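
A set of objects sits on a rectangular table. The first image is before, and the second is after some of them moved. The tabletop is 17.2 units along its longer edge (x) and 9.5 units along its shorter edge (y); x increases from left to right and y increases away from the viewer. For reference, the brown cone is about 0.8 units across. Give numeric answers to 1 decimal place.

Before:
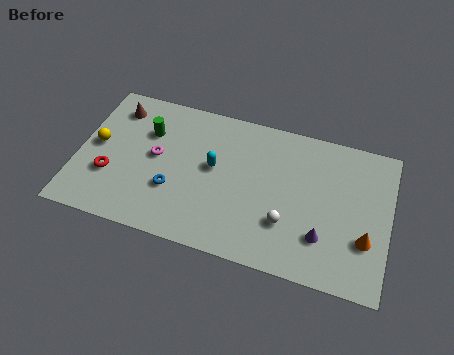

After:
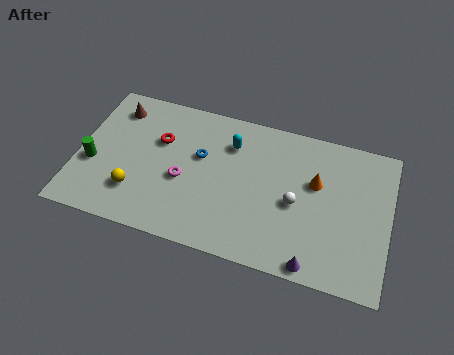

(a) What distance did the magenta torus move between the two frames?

1.9

From (4.3, 5.1) to (5.9, 4.0), the magenta torus covered √(1.6² + 1.1²) ≈ 1.9 units.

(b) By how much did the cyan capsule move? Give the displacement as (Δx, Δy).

(0.8, 1.8)

The cyan capsule was at about (7.5, 5.3) and moved to about (8.3, 7.1).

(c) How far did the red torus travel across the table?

3.9

The red torus moved from about (1.9, 3.2) to (4.4, 6.2), a distance of √(2.5² + 3.0²) ≈ 3.9.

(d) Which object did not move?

the brown cone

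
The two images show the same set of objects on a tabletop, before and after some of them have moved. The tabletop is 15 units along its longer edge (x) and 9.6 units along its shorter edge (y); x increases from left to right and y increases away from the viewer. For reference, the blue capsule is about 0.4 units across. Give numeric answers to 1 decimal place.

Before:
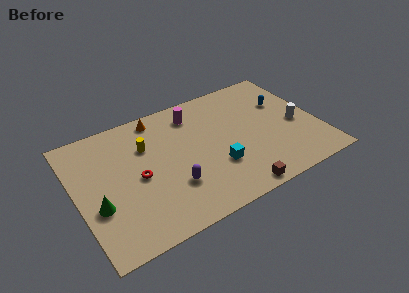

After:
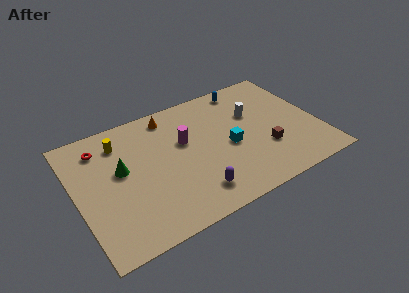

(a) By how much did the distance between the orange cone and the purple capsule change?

+0.9

The distance was about 5.6 in the first image and 6.5 in the second, so they moved 0.9 units further apart.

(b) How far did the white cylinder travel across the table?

3.2

The white cylinder moved from about (13.7, 4.2) to (11.2, 6.2), a distance of √(2.5² + 2.0²) ≈ 3.2.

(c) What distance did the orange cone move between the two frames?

0.7

The orange cone moved from about (5.5, 8.5) to (6.2, 8.3), a distance of √(0.7² + 0.2²) ≈ 0.7.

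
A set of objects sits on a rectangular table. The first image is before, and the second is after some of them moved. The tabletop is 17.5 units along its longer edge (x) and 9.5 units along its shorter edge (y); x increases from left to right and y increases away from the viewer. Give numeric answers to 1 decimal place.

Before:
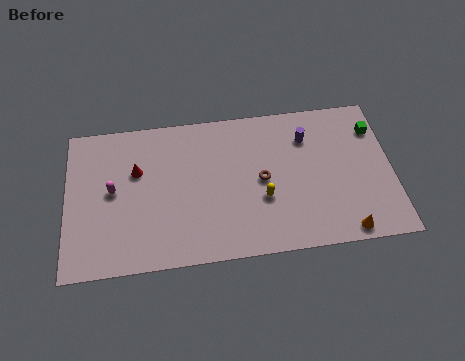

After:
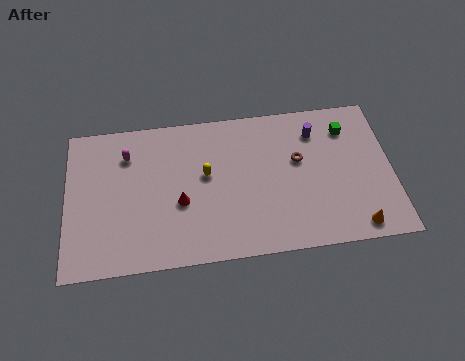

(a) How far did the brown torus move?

2.2

From (10.5, 4.7) to (12.5, 5.7), the brown torus covered √(2.0² + 1.0²) ≈ 2.2 units.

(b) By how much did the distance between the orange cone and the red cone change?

-2.5

Before: roughly 12.2 units apart; after: 9.7. That's 2.5 units closer together.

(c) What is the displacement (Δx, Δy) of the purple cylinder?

(0.5, 0.3)

The purple cylinder started near (13.0, 7.1) and ended near (13.5, 7.4).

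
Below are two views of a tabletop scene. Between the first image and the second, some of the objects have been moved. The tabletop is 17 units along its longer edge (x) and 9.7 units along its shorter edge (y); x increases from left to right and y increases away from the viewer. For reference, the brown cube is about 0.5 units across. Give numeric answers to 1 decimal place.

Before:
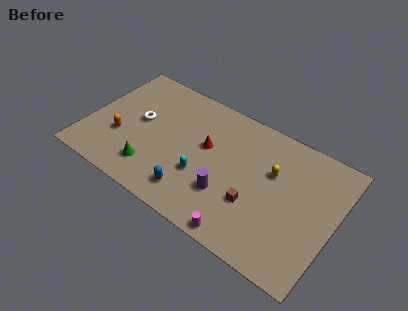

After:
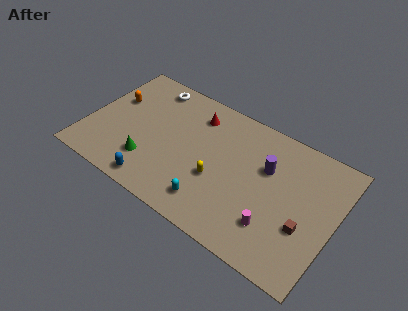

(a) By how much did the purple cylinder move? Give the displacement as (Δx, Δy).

(2.2, 3.3)

From the two frames, the purple cylinder sits at roughly (10.0, 3.0) before and (12.2, 6.3) after.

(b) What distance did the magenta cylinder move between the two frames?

2.5

From (11.5, 0.8) to (13.3, 2.5), the magenta cylinder covered √(1.8² + 1.7²) ≈ 2.5 units.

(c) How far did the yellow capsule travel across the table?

4.2

The yellow capsule was near (12.6, 6.2) before and (9.2, 3.7) after, so it travelled √(3.4² + 2.5²) ≈ 4.2 units.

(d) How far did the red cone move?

2.3

From (8.1, 5.7) to (7.0, 7.7), the red cone covered √(1.1² + 2.0²) ≈ 2.3 units.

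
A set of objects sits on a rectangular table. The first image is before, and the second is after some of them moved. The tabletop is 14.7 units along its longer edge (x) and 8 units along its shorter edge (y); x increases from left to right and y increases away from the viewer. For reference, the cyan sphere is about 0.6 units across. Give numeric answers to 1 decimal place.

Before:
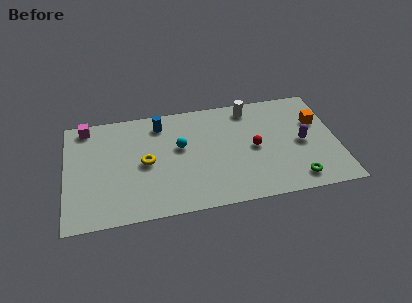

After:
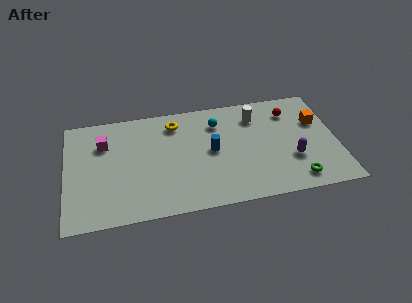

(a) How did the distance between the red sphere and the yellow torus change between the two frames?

+0.4

Before: roughly 5.9 units apart; after: 6.3. That's 0.4 units further apart.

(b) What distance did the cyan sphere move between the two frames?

2.5

The cyan sphere was near (6.2, 4.7) before and (8.3, 6.1) after, so it travelled √(2.1² + 1.4²) ≈ 2.5 units.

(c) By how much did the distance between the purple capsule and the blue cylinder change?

-3.6

The distance was about 8.1 in the first image and 4.5 in the second, so they moved 3.6 units closer together.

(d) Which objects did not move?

the green torus and the orange cube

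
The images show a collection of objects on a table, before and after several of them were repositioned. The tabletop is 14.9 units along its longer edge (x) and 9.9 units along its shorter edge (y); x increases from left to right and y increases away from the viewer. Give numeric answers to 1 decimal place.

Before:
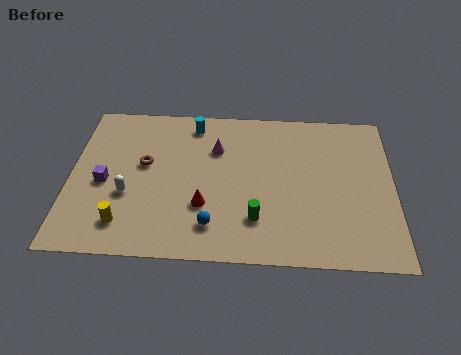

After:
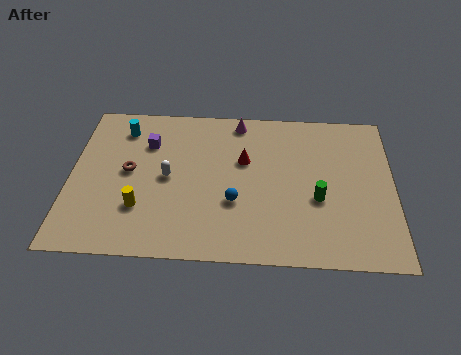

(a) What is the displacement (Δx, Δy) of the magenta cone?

(1.0, 1.9)

The magenta cone started near (6.7, 6.9) and ended near (7.7, 8.8).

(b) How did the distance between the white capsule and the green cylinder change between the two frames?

+1.0

The distance was about 6.0 in the first image and 7.0 in the second, so they moved 1.0 units further apart.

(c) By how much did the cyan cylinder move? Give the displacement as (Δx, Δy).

(-3.3, -0.5)

The cyan cylinder started near (5.6, 8.5) and ended near (2.3, 8.0).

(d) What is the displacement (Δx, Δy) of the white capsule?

(1.8, 1.2)

From the two frames, the white capsule sits at roughly (2.7, 3.7) before and (4.5, 4.9) after.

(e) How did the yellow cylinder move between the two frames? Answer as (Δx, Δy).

(0.7, 1.0)

From the two frames, the yellow cylinder sits at roughly (2.6, 1.9) before and (3.3, 2.9) after.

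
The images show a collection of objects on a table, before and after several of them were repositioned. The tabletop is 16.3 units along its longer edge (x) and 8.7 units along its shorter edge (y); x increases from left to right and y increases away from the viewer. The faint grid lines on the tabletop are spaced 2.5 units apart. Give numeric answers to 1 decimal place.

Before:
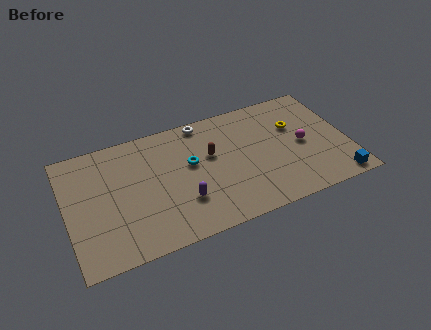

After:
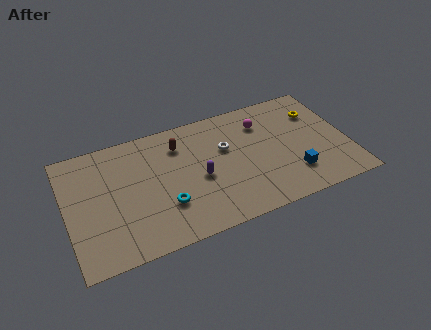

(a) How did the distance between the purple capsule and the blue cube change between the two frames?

-3.4

The distance was about 9.0 in the first image and 5.6 in the second, so they moved 3.4 units closer together.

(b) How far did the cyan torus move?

2.9

The cyan torus moved from about (7.2, 5.1) to (5.5, 2.7), a distance of √(1.7² + 2.4²) ≈ 2.9.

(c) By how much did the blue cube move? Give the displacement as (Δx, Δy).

(-2.4, 1.3)

The blue cube started near (15.3, 0.9) and ended near (12.9, 2.2).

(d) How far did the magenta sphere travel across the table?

3.2

The magenta sphere moved from about (13.7, 4.2) to (11.6, 6.6), a distance of √(2.1² + 2.4²) ≈ 3.2.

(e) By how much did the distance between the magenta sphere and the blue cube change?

+0.9

Before: roughly 3.7 units apart; after: 4.6. That's 0.9 units further apart.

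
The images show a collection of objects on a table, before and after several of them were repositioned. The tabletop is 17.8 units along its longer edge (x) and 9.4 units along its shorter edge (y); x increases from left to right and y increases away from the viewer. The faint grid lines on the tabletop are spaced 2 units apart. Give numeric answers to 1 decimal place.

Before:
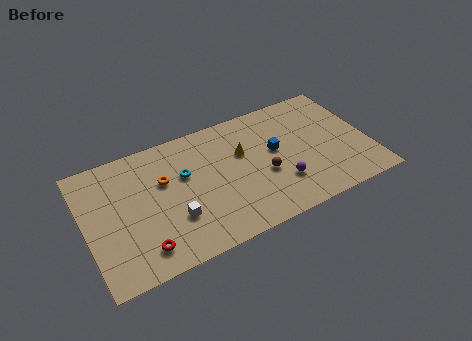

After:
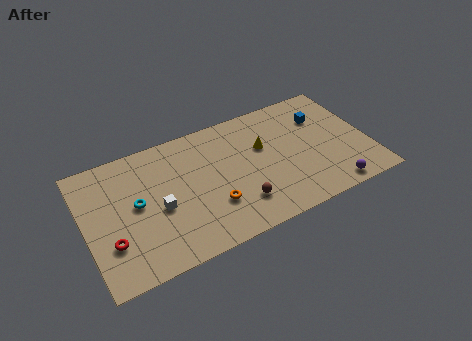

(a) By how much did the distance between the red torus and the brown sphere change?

-0.3

They were about 8.2 units apart before and 7.9 after — 0.3 units closer together.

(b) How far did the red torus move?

2.2

The red torus moved from about (3.2, 1.7) to (1.4, 2.9), a distance of √(1.8² + 1.2²) ≈ 2.2.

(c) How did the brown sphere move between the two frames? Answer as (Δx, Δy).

(-1.8, -1.5)

From the two frames, the brown sphere sits at roughly (11.1, 3.8) before and (9.3, 2.3) after.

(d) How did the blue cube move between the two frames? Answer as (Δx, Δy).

(3.2, 1.4)

The blue cube was at about (12.0, 5.3) and moved to about (15.2, 6.7).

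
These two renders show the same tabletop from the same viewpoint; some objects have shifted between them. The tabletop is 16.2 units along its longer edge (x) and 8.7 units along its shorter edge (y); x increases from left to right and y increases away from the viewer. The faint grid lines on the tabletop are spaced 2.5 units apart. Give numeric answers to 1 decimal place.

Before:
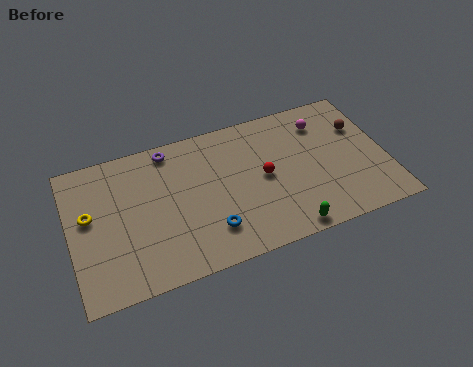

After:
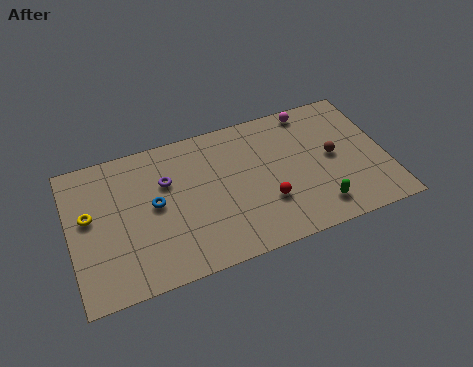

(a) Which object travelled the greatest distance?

the blue torus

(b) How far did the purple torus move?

1.9

The purple torus was near (5.3, 7.7) before and (5.0, 5.8) after, so it travelled √(0.3² + 1.9²) ≈ 1.9 units.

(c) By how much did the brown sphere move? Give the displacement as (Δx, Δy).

(-1.6, -1.4)

From the two frames, the brown sphere sits at roughly (15.1, 5.9) before and (13.5, 4.5) after.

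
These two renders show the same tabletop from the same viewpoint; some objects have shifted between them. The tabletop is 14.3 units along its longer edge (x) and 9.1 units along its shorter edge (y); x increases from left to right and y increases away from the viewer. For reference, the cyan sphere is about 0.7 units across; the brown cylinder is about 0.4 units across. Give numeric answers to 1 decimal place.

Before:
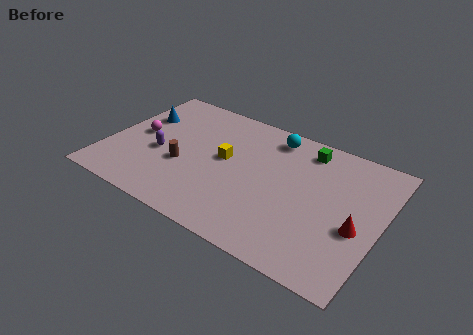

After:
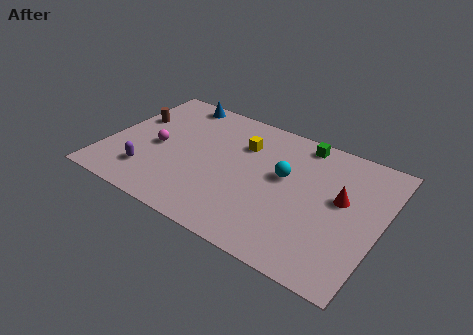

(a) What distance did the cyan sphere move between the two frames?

2.7

The cyan sphere was near (8.2, 7.8) before and (9.2, 5.3) after, so it travelled √(1.0² + 2.5²) ≈ 2.7 units.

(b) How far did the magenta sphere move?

1.2

From (1.5, 4.7) to (2.6, 4.2), the magenta sphere covered √(1.1² + 0.5²) ≈ 1.2 units.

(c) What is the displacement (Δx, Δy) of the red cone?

(-1.0, 1.5)

From the two frames, the red cone sits at roughly (13.2, 3.7) before and (12.2, 5.2) after.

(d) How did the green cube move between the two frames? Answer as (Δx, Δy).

(-0.3, 0.4)

The green cube was at about (10.0, 7.7) and moved to about (9.7, 8.1).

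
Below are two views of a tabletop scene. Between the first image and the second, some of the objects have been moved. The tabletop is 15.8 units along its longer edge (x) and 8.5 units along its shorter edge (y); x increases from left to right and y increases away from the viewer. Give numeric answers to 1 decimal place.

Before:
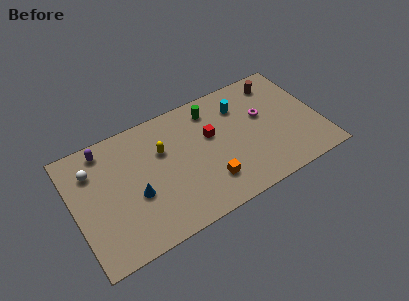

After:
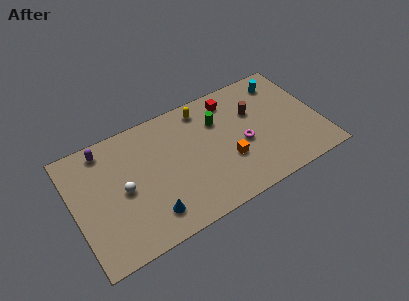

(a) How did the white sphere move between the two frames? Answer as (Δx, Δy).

(1.7, -2.2)

The white sphere started near (1.4, 6.3) and ended near (3.1, 4.1).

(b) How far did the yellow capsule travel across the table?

3.4

From (5.8, 5.6) to (8.7, 7.3), the yellow capsule covered √(2.9² + 1.7²) ≈ 3.4 units.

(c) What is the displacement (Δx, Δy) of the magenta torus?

(-1.5, -1.4)

The magenta torus started near (12.3, 5.1) and ended near (10.8, 3.7).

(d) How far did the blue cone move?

1.8

The blue cone moved from about (3.8, 3.4) to (4.5, 1.7), a distance of √(0.7² + 1.7²) ≈ 1.8.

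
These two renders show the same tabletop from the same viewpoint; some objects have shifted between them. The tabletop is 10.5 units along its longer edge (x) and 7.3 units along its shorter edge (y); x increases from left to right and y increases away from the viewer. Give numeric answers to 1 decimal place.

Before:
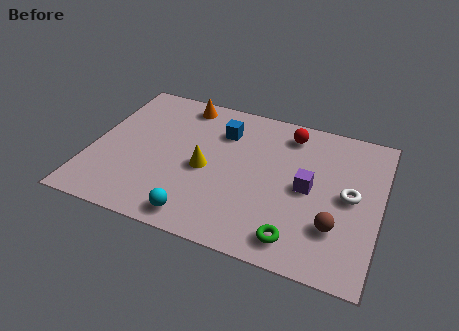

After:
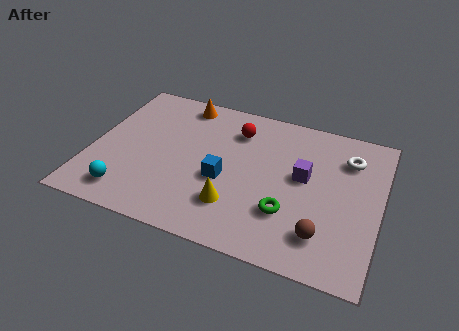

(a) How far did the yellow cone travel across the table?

1.8

The yellow cone moved from about (4.2, 3.3) to (5.4, 1.9), a distance of √(1.2² + 1.4²) ≈ 1.8.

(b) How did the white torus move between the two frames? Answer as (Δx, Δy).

(-0.2, 1.8)

From the two frames, the white torus sits at roughly (9.4, 3.7) before and (9.2, 5.5) after.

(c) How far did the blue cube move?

2.4

The blue cube moved from about (4.6, 5.4) to (4.9, 3.0), a distance of √(0.3² + 2.4²) ≈ 2.4.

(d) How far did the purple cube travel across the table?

0.5

The purple cube moved from about (7.9, 3.6) to (7.7, 4.1), a distance of √(0.2² + 0.5²) ≈ 0.5.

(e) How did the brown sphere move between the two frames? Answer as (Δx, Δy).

(-0.4, -0.5)

The brown sphere started near (9.0, 2.1) and ended near (8.6, 1.6).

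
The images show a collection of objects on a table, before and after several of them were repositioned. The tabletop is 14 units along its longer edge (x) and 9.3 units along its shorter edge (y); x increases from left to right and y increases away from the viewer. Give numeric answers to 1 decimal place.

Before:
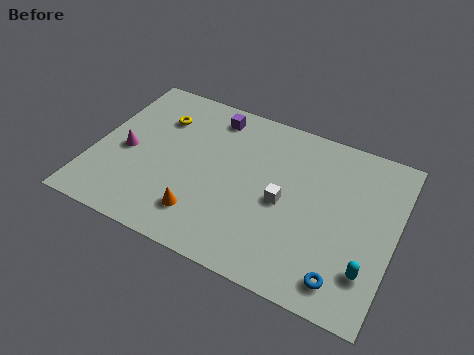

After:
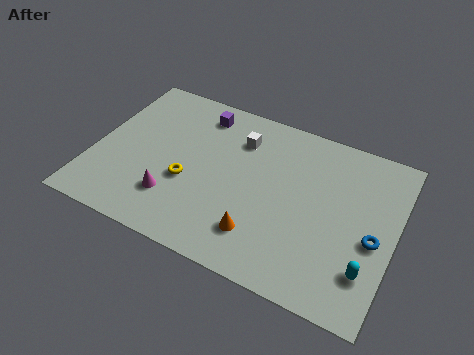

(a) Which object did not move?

the cyan capsule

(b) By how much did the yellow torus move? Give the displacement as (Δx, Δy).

(1.8, -3.2)

The yellow torus was at about (2.7, 6.8) and moved to about (4.5, 3.6).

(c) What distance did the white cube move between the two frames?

3.6

The white cube was near (8.9, 4.3) before and (6.5, 7.0) after, so it travelled √(2.4² + 2.7²) ≈ 3.6 units.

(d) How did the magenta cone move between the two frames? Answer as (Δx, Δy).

(2.5, -1.8)

From the two frames, the magenta cone sits at roughly (1.5, 4.2) before and (4.0, 2.4) after.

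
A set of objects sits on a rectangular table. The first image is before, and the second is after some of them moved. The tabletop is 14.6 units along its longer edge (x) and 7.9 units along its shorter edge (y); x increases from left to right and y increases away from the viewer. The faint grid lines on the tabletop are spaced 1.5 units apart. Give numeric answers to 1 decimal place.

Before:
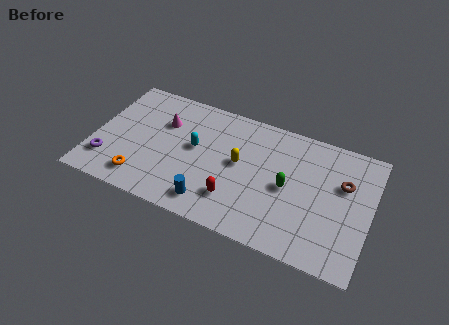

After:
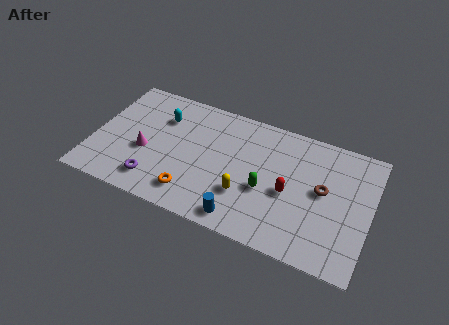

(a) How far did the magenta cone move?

2.3

From (3.5, 5.4) to (2.8, 3.2), the magenta cone covered √(0.7² + 2.2²) ≈ 2.3 units.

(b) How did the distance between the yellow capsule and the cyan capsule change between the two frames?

+3.4

They were about 2.4 units apart before and 5.8 after — 3.4 units further apart.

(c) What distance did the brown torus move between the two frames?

1.3

The brown torus was near (13.1, 5.1) before and (12.1, 4.3) after, so it travelled √(1.0² + 0.8²) ≈ 1.3 units.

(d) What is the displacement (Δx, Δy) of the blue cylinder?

(1.7, -0.3)

From the two frames, the blue cylinder sits at roughly (6.5, 1.3) before and (8.2, 1.0) after.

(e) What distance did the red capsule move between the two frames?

3.1

The red capsule moved from about (7.7, 2.0) to (10.4, 3.5), a distance of √(2.7² + 1.5²) ≈ 3.1.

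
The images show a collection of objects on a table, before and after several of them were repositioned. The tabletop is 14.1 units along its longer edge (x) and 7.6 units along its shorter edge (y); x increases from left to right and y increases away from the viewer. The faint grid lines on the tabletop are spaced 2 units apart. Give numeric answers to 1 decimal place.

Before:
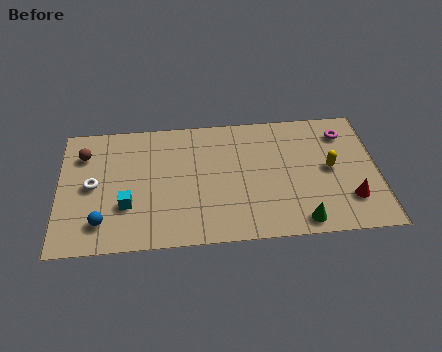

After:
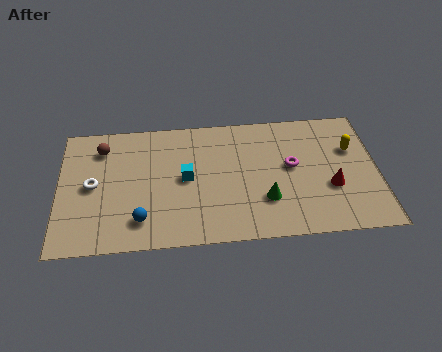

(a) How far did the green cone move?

2.1

The green cone moved from about (10.6, 0.9) to (9.1, 2.3), a distance of √(1.5² + 1.4²) ≈ 2.1.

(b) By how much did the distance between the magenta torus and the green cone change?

-3.3

Before: roughly 5.5 units apart; after: 2.2. That's 3.3 units closer together.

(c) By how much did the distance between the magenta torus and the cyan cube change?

-5.6

They were about 10.3 units apart before and 4.7 after — 5.6 units closer together.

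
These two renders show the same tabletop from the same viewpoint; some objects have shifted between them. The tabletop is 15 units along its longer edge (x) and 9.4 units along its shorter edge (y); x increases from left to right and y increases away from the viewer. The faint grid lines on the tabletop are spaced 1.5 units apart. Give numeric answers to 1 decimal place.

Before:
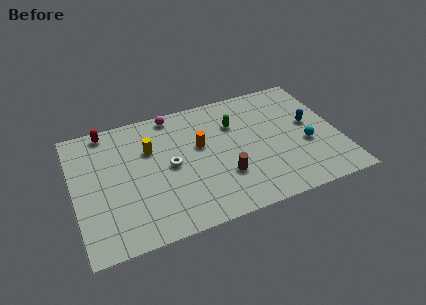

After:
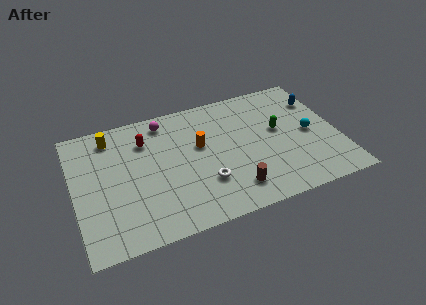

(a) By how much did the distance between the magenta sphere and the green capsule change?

+3.0

The distance was about 3.9 in the first image and 6.9 in the second, so they moved 3.0 units further apart.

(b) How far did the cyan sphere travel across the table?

0.9

From (13.1, 3.7) to (13.4, 4.5), the cyan sphere covered √(0.3² + 0.8²) ≈ 0.9 units.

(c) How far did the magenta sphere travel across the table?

0.6

The magenta sphere was near (5.9, 8.5) before and (5.4, 8.1) after, so it travelled √(0.5² + 0.4²) ≈ 0.6 units.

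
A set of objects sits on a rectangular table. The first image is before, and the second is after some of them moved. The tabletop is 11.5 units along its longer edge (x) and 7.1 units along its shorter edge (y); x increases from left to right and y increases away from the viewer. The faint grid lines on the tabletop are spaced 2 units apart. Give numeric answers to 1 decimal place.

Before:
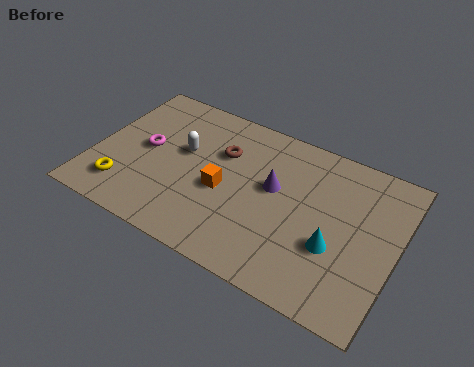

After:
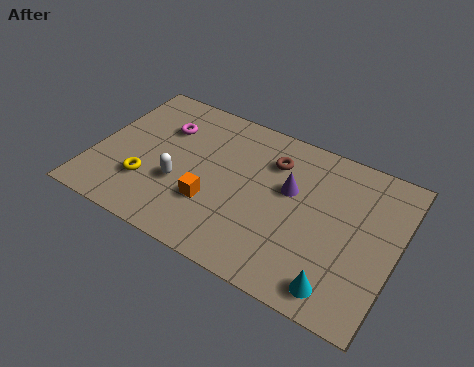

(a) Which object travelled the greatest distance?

the brown torus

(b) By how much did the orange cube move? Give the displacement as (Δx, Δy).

(-0.3, -0.8)

The orange cube was at about (5.0, 3.1) and moved to about (4.7, 2.3).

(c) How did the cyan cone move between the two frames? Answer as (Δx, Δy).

(0.4, -1.6)

The cyan cone started near (9.3, 2.6) and ended near (9.7, 1.0).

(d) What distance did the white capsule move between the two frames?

1.6

The white capsule moved from about (3.3, 4.2) to (3.4, 2.6), a distance of √(0.1² + 1.6²) ≈ 1.6.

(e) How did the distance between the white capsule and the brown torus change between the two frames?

+2.7

Before: roughly 1.5 units apart; after: 4.2. That's 2.7 units further apart.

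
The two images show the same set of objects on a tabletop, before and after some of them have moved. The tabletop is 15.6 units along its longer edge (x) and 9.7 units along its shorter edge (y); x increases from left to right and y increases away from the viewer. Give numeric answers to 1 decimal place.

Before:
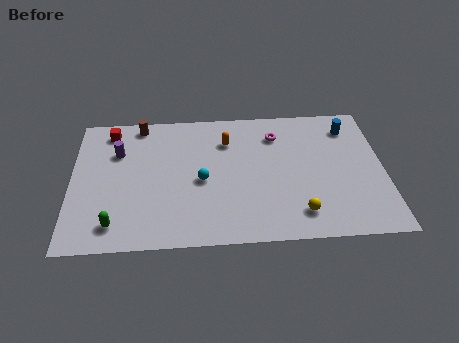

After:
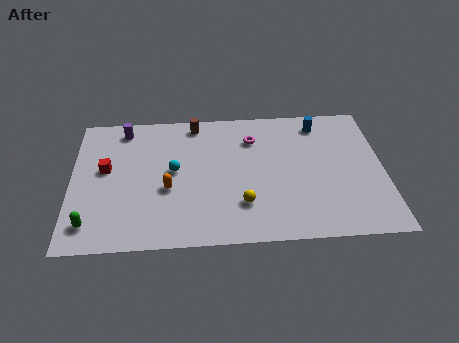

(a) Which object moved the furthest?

the orange capsule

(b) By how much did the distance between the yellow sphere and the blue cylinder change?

+0.3

Before: roughly 6.6 units apart; after: 6.9. That's 0.3 units further apart.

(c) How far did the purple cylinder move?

1.7

From (2.3, 6.7) to (2.6, 8.4), the purple cylinder covered √(0.3² + 1.7²) ≈ 1.7 units.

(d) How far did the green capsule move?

1.2

From (2.2, 1.6) to (1.0, 1.7), the green capsule covered √(1.2² + 0.1²) ≈ 1.2 units.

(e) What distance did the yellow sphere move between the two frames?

2.9

From (11.3, 1.8) to (8.5, 2.6), the yellow sphere covered √(2.8² + 0.8²) ≈ 2.9 units.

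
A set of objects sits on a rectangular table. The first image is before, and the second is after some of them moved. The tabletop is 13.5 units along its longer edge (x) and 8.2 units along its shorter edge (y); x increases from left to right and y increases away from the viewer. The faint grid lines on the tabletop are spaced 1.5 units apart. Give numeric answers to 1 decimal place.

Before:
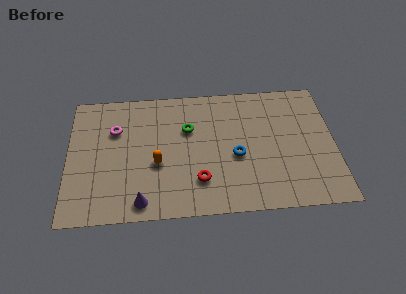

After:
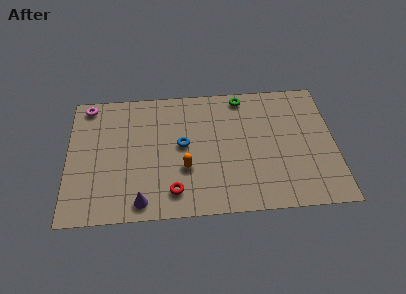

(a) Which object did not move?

the purple cone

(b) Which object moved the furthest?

the green torus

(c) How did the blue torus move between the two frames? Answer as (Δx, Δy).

(-2.7, 0.9)

The blue torus started near (8.5, 3.5) and ended near (5.8, 4.4).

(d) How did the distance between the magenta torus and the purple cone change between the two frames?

+2.1

The distance was about 4.8 in the first image and 6.9 in the second, so they moved 2.1 units further apart.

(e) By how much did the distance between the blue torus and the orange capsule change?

-2.5

The distance was about 4.0 in the first image and 1.5 in the second, so they moved 2.5 units closer together.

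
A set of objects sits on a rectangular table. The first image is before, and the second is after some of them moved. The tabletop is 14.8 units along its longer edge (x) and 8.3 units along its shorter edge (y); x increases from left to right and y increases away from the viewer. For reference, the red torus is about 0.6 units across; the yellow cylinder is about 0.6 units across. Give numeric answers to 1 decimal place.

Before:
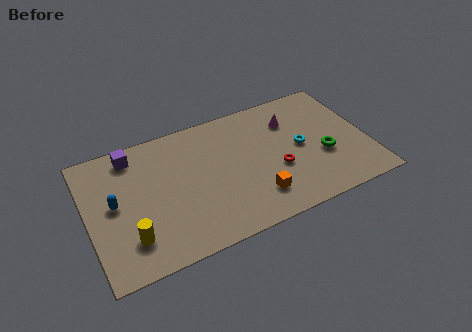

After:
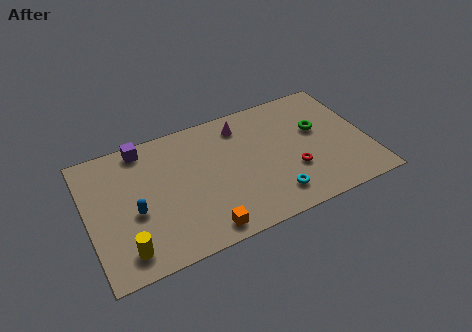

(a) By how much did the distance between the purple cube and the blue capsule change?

+1.0

They were about 3.0 units apart before and 4.0 after — 1.0 units further apart.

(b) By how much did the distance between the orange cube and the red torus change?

+3.5

Before: roughly 1.8 units apart; after: 5.3. That's 3.5 units further apart.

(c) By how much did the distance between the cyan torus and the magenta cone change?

+3.4

Before: roughly 1.9 units apart; after: 5.3. That's 3.4 units further apart.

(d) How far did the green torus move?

1.8

From (12.4, 3.2) to (12.3, 5.0), the green torus covered √(0.1² + 1.8²) ≈ 1.8 units.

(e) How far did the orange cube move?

3.0

From (8.6, 1.9) to (5.7, 1.0), the orange cube covered √(2.9² + 0.9²) ≈ 3.0 units.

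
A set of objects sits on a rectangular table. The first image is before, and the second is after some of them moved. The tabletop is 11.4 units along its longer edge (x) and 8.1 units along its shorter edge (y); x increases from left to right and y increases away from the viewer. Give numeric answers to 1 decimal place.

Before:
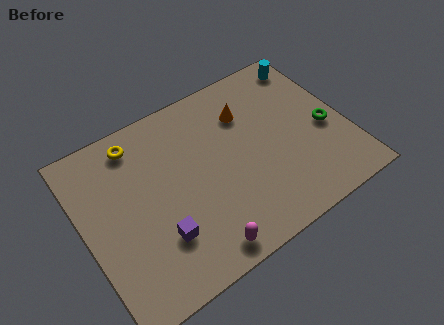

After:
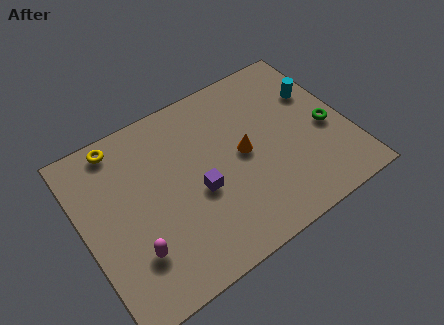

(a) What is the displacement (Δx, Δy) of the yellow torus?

(-0.7, 0.3)

The yellow torus was at about (2.7, 6.9) and moved to about (2.0, 7.2).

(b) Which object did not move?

the green torus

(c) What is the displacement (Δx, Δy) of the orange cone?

(-0.5, -1.8)

The orange cone was at about (7.4, 5.9) and moved to about (6.9, 4.1).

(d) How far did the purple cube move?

2.2

The purple cube moved from about (2.9, 2.3) to (4.8, 3.4), a distance of √(1.9² + 1.1²) ≈ 2.2.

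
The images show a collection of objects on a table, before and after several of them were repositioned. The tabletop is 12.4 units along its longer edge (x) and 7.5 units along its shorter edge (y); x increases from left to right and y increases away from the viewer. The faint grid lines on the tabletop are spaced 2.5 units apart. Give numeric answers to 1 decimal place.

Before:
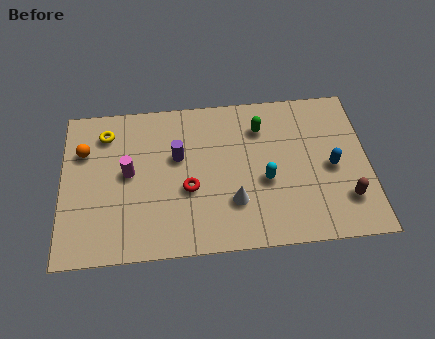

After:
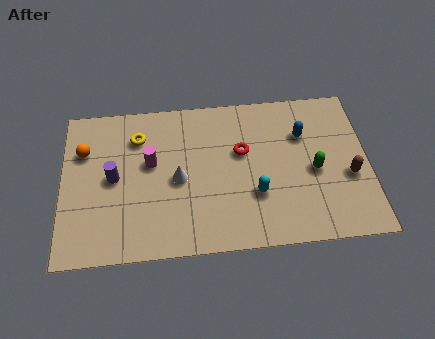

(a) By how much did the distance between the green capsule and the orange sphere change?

+2.3

They were about 7.2 units apart before and 9.5 after — 2.3 units further apart.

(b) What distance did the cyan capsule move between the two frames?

0.7

The cyan capsule was near (8.2, 3.1) before and (7.8, 2.5) after, so it travelled √(0.4² + 0.6²) ≈ 0.7 units.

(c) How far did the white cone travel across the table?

2.6

The white cone was near (6.9, 2.2) before and (4.7, 3.5) after, so it travelled √(2.2² + 1.3²) ≈ 2.6 units.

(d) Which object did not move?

the orange sphere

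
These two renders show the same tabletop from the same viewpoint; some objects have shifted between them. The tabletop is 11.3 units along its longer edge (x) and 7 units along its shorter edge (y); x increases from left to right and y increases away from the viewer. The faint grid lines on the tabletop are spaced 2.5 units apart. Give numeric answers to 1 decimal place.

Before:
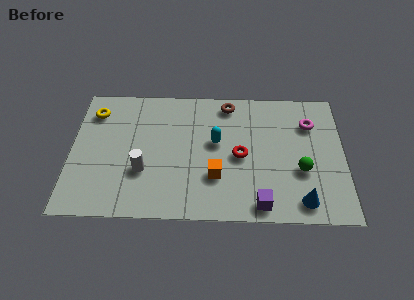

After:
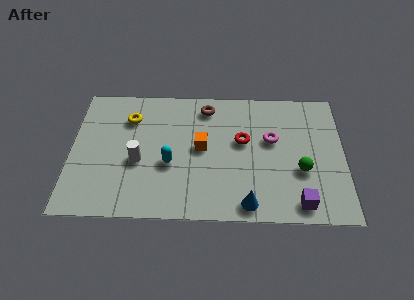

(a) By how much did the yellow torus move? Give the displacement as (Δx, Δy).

(1.5, -0.3)

The yellow torus was at about (0.9, 5.5) and moved to about (2.4, 5.2).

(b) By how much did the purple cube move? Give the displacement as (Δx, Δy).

(1.6, 0.1)

The purple cube started near (7.8, 0.8) and ended near (9.4, 0.9).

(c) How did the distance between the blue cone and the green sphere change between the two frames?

+1.2

They were about 1.6 units apart before and 2.8 after — 1.2 units further apart.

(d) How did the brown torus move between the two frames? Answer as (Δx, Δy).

(-0.9, -0.2)

From the two frames, the brown torus sits at roughly (6.5, 6.1) before and (5.6, 5.9) after.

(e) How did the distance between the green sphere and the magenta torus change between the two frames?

-0.5

Before: roughly 2.5 units apart; after: 2.0. That's 0.5 units closer together.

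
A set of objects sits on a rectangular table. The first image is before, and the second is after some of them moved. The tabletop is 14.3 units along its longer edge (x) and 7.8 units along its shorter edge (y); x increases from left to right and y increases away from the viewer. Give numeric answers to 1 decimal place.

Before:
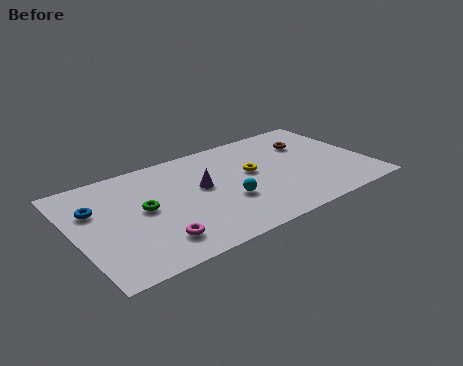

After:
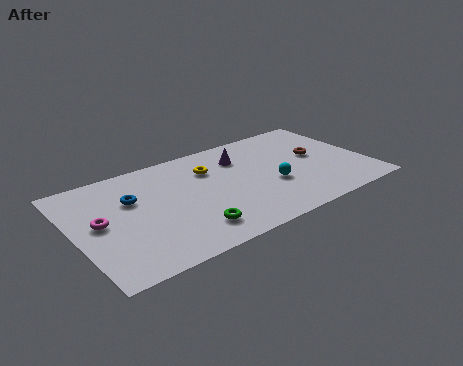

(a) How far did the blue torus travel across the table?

1.8

From (1.1, 5.2) to (2.9, 5.1), the blue torus covered √(1.8² + 0.1²) ≈ 1.8 units.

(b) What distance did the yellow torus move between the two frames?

2.2

The yellow torus was near (8.7, 4.4) before and (6.8, 5.6) after, so it travelled √(1.9² + 1.2²) ≈ 2.2 units.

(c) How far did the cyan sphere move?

2.3

The cyan sphere was near (7.2, 2.8) before and (9.5, 3.0) after, so it travelled √(2.3² + 0.2²) ≈ 2.3 units.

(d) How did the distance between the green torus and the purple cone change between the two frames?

+2.4

They were about 2.9 units apart before and 5.3 after — 2.4 units further apart.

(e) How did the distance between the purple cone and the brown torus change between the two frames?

-1.8

Before: roughly 5.7 units apart; after: 3.9. That's 1.8 units closer together.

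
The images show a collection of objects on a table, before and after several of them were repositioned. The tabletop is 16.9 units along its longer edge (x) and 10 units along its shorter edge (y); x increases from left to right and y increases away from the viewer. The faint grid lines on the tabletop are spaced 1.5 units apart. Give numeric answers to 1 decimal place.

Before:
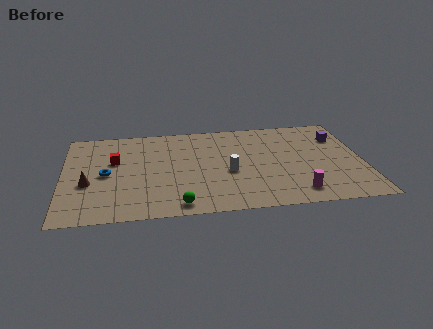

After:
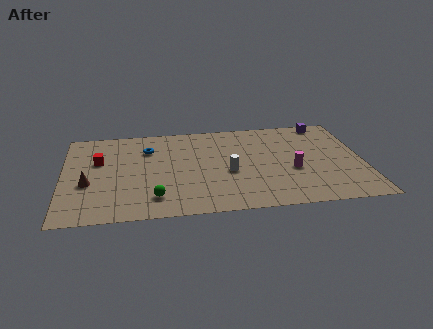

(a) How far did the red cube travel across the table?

0.9

The red cube moved from about (2.9, 6.2) to (2.0, 6.3), a distance of √(0.9² + 0.1²) ≈ 0.9.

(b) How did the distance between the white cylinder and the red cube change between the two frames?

+0.9

Before: roughly 6.7 units apart; after: 7.6. That's 0.9 units further apart.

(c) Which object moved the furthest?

the blue torus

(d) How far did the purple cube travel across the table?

1.8

The purple cube moved from about (15.7, 7.3) to (15.0, 9.0), a distance of √(0.7² + 1.7²) ≈ 1.8.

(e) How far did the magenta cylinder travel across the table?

2.4

From (13.0, 1.6) to (12.9, 4.0), the magenta cylinder covered √(0.1² + 2.4²) ≈ 2.4 units.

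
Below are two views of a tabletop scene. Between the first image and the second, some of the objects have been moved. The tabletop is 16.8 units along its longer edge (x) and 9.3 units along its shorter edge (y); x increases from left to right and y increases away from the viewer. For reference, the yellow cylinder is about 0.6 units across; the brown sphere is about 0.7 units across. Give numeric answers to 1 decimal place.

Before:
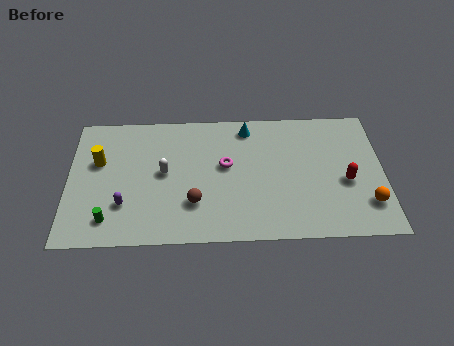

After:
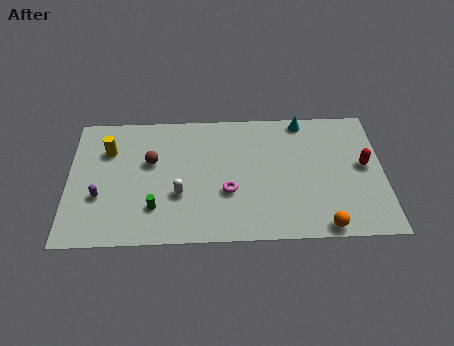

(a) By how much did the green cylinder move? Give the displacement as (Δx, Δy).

(2.4, 0.7)

The green cylinder started near (2.2, 1.7) and ended near (4.6, 2.4).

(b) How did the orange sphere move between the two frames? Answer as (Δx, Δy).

(-2.4, -1.5)

The orange sphere started near (15.9, 2.3) and ended near (13.5, 0.8).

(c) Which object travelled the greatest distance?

the brown sphere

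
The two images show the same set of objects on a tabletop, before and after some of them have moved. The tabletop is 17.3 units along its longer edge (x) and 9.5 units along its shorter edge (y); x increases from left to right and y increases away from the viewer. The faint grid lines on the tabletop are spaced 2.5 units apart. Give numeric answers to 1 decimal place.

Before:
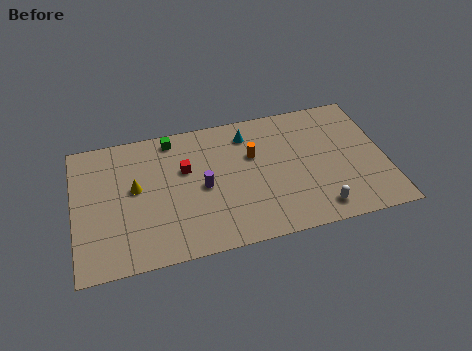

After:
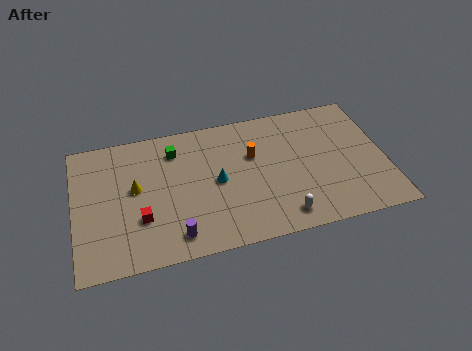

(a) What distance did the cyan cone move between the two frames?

3.6

The cyan cone was near (9.8, 7.7) before and (7.9, 4.7) after, so it travelled √(1.9² + 3.0²) ≈ 3.6 units.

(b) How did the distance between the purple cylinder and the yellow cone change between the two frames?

+0.5

The distance was about 3.8 in the first image and 4.3 in the second, so they moved 0.5 units further apart.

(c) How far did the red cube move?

3.9

From (6.2, 6.0) to (3.6, 3.1), the red cube covered √(2.6² + 2.9²) ≈ 3.9 units.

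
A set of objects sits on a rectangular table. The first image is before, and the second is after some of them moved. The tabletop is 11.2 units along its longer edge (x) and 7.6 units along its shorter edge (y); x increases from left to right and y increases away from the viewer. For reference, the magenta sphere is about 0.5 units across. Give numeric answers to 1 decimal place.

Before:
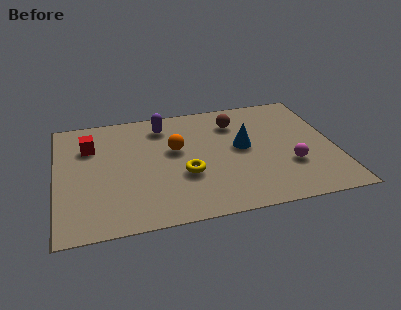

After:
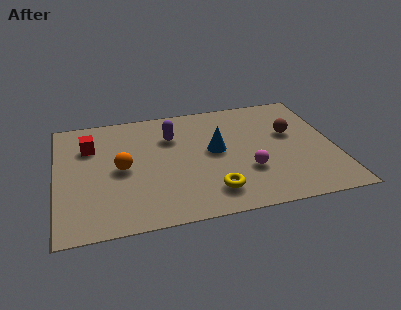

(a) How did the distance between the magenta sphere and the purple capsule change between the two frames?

-2.0

The distance was about 6.1 in the first image and 4.1 in the second, so they moved 2.0 units closer together.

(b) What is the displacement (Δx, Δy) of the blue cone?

(-1.1, 0.0)

The blue cone started near (7.5, 4.1) and ended near (6.4, 4.1).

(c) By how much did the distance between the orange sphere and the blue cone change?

+1.1

They were about 2.7 units apart before and 3.8 after — 1.1 units further apart.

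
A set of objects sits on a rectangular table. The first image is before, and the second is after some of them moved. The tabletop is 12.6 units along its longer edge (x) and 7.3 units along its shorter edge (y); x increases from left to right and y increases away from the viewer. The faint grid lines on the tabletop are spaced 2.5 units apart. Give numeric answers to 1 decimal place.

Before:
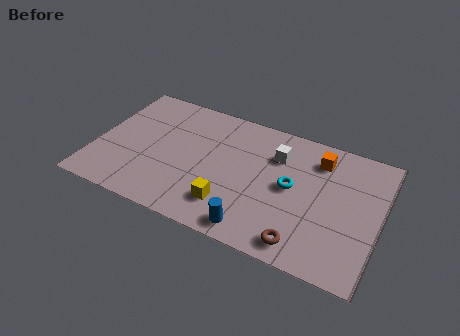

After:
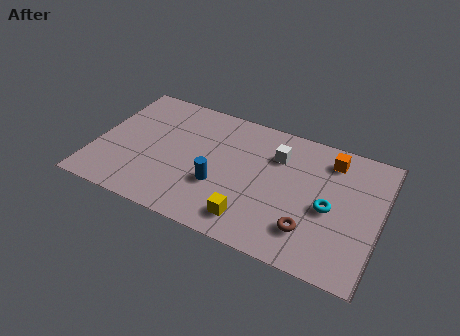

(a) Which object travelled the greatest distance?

the blue cylinder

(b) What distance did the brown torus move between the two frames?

0.8

The brown torus was near (9.5, 1.0) before and (9.7, 1.8) after, so it travelled √(0.2² + 0.8²) ≈ 0.8 units.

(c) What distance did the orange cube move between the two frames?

0.5

From (9.7, 5.8) to (10.2, 6.0), the orange cube covered √(0.5² + 0.2²) ≈ 0.5 units.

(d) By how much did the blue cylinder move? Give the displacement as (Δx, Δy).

(-1.8, 1.7)

The blue cylinder started near (7.4, 0.9) and ended near (5.6, 2.6).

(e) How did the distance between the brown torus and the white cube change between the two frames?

-0.7

Before: roughly 4.6 units apart; after: 3.9. That's 0.7 units closer together.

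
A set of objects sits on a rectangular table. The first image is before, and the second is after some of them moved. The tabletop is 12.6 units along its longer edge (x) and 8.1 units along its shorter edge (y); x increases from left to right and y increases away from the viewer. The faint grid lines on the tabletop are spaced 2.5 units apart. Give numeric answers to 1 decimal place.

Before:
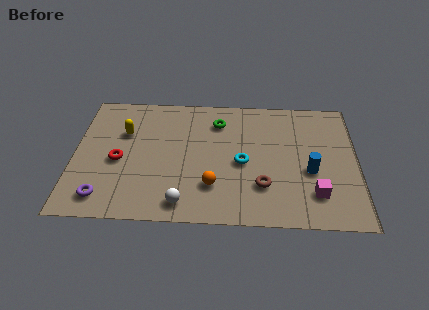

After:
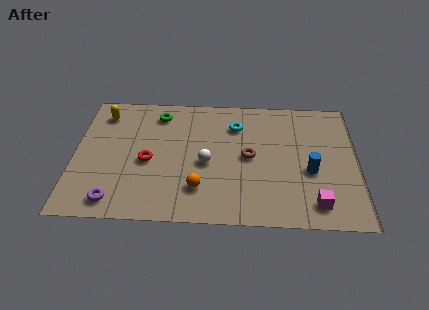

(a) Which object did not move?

the blue cylinder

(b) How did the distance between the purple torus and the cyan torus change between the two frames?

+0.7

The distance was about 6.6 in the first image and 7.3 in the second, so they moved 0.7 units further apart.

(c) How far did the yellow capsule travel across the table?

1.6

The yellow capsule was near (2.2, 5.4) before and (1.2, 6.6) after, so it travelled √(1.0² + 1.2²) ≈ 1.6 units.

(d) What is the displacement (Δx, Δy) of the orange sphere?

(-0.6, -0.2)

The orange sphere started near (6.2, 2.2) and ended near (5.6, 2.0).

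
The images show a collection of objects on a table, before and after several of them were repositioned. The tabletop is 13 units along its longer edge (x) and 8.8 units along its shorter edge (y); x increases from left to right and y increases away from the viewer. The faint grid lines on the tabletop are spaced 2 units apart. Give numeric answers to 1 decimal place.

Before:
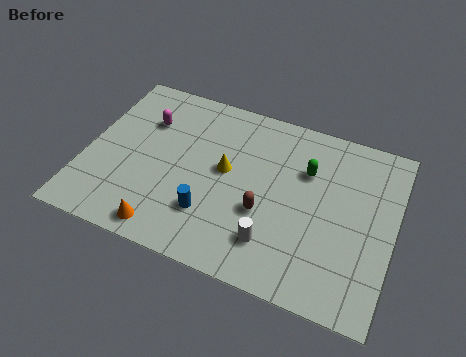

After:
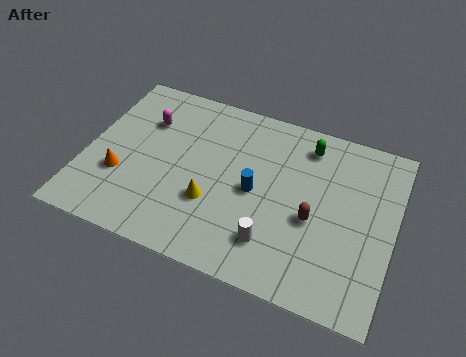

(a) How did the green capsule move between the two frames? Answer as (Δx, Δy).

(-0.1, 1.3)

From the two frames, the green capsule sits at roughly (9.2, 6.0) before and (9.1, 7.3) after.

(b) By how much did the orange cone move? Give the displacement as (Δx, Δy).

(-2.2, 2.0)

The orange cone was at about (3.8, 1.0) and moved to about (1.6, 3.0).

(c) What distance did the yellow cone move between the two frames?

1.8

From (5.9, 4.8) to (5.5, 3.0), the yellow cone covered √(0.4² + 1.8²) ≈ 1.8 units.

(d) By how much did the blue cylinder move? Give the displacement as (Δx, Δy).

(1.7, 1.8)

From the two frames, the blue cylinder sits at roughly (5.5, 2.4) before and (7.2, 4.2) after.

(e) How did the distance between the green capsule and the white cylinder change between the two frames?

+1.3

They were about 4.1 units apart before and 5.4 after — 1.3 units further apart.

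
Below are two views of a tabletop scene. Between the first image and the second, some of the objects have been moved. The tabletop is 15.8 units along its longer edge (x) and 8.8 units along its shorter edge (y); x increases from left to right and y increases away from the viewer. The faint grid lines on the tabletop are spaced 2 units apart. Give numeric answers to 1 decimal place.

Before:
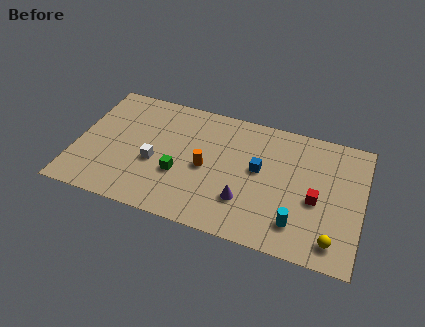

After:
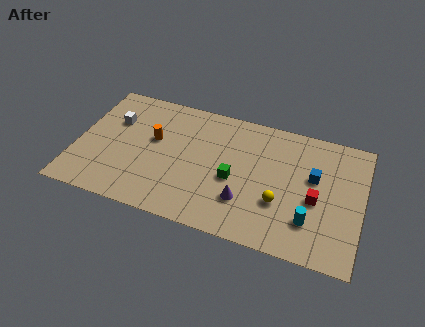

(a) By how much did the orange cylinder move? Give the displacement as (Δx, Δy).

(-3.0, 1.1)

The orange cylinder started near (7.2, 4.1) and ended near (4.2, 5.2).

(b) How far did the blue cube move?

3.0

The blue cube was near (10.1, 4.9) before and (13.1, 5.3) after, so it travelled √(3.0² + 0.4²) ≈ 3.0 units.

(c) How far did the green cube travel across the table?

3.1

From (5.8, 3.2) to (8.8, 3.8), the green cube covered √(3.0² + 0.6²) ≈ 3.1 units.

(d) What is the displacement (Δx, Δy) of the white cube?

(-2.5, 2.3)

The white cube started near (4.4, 3.6) and ended near (1.9, 5.9).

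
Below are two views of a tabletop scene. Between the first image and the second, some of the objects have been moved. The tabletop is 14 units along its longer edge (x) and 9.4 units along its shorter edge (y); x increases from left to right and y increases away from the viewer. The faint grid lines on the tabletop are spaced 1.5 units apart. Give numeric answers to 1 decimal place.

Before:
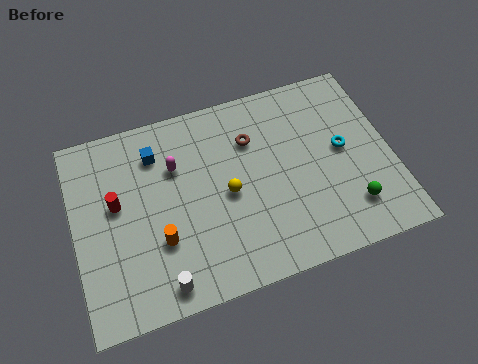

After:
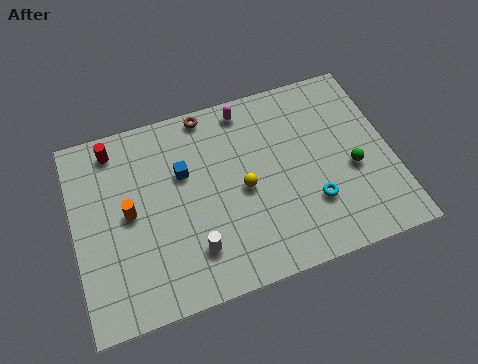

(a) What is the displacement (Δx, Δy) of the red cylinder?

(0.1, 2.7)

From the two frames, the red cylinder sits at roughly (1.9, 5.4) before and (2.0, 8.1) after.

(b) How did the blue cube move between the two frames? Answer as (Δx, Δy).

(1.1, -1.3)

The blue cube was at about (3.8, 7.3) and moved to about (4.9, 6.0).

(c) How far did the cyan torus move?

2.7

From (11.9, 5.0) to (10.3, 2.8), the cyan torus covered √(1.6² + 2.2²) ≈ 2.7 units.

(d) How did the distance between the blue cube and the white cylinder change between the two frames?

-2.4

They were about 6.2 units apart before and 3.8 after — 2.4 units closer together.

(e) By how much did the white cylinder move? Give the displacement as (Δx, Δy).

(1.5, 1.1)

The white cylinder started near (3.5, 1.1) and ended near (5.0, 2.2).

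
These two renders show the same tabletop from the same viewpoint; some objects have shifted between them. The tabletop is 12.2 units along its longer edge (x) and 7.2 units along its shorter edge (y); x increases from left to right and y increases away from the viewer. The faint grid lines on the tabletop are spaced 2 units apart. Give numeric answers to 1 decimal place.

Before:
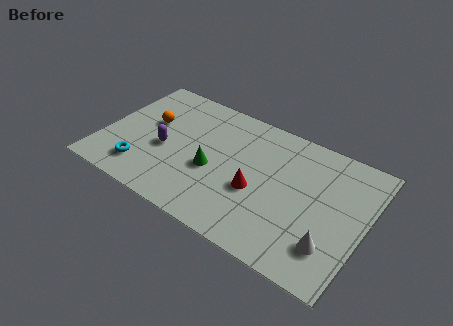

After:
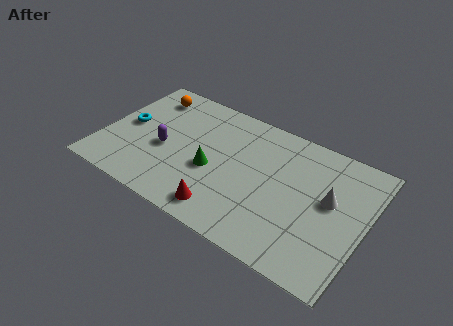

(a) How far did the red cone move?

2.2

The red cone was near (7.3, 2.9) before and (6.1, 1.1) after, so it travelled √(1.2² + 1.8²) ≈ 2.2 units.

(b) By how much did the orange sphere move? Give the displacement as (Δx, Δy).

(-0.4, 1.6)

From the two frames, the orange sphere sits at roughly (2.0, 4.3) before and (1.6, 5.9) after.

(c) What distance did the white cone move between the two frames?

2.3

From (10.9, 1.8) to (10.5, 4.1), the white cone covered √(0.4² + 2.3²) ≈ 2.3 units.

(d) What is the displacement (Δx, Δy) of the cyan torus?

(-1.1, 2.2)

The cyan torus started near (2.1, 1.5) and ended near (1.0, 3.7).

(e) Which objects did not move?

the green cone and the purple capsule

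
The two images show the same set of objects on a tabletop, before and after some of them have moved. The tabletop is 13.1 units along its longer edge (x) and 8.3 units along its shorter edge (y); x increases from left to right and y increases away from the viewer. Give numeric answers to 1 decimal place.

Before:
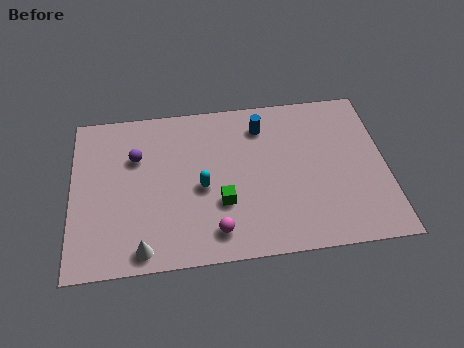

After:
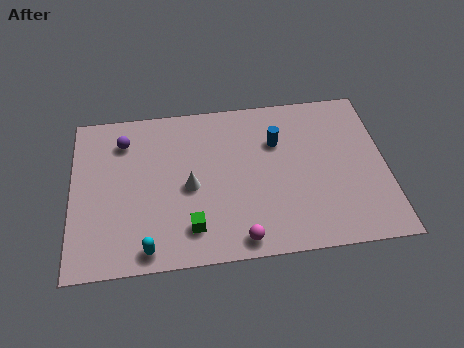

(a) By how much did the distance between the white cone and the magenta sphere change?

+0.5

The distance was about 3.0 in the first image and 3.5 in the second, so they moved 0.5 units further apart.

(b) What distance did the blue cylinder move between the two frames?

1.1

From (8.0, 6.6) to (8.6, 5.7), the blue cylinder covered √(0.6² + 0.9²) ≈ 1.1 units.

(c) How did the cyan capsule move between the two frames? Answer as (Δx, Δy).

(-2.3, -2.8)

The cyan capsule started near (5.4, 3.7) and ended near (3.1, 0.9).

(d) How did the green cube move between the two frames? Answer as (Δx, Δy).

(-1.3, -1.1)

From the two frames, the green cube sits at roughly (6.2, 2.8) before and (4.9, 1.7) after.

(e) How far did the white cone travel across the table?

3.5

The white cone was near (2.9, 0.9) before and (4.9, 3.8) after, so it travelled √(2.0² + 2.9²) ≈ 3.5 units.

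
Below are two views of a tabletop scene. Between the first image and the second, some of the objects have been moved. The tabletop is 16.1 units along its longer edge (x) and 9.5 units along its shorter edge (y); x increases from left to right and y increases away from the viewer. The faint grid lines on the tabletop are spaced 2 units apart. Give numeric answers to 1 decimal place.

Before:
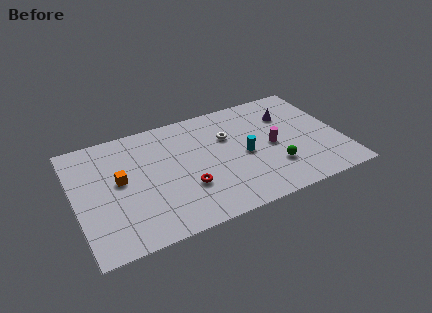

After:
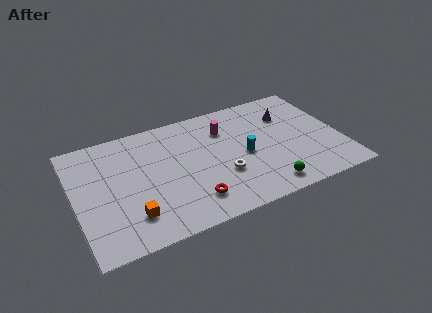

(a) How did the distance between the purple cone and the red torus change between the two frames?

+0.4

Before: roughly 7.7 units apart; after: 8.1. That's 0.4 units further apart.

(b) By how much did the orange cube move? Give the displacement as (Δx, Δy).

(0.4, -3.0)

From the two frames, the orange cube sits at roughly (2.7, 5.2) before and (3.1, 2.2) after.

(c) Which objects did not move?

the cyan cylinder and the purple cone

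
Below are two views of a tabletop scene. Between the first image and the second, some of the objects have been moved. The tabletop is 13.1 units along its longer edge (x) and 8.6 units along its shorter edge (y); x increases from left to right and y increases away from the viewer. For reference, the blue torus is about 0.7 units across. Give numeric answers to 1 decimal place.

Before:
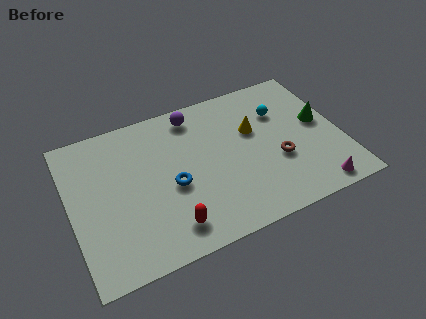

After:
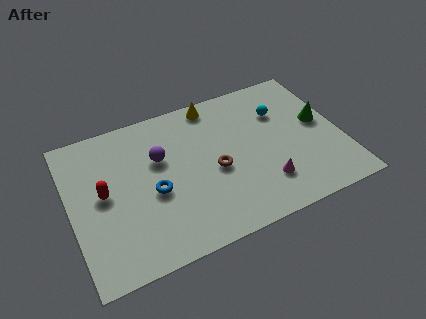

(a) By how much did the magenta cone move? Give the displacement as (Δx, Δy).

(-2.3, 1.2)

The magenta cone started near (11.4, 0.9) and ended near (9.1, 2.1).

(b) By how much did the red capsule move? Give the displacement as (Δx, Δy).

(-2.8, 3.0)

From the two frames, the red capsule sits at roughly (4.4, 1.5) before and (1.6, 4.5) after.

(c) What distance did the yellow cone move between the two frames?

2.9

From (9.0, 5.4) to (7.3, 7.7), the yellow cone covered √(1.7² + 2.3²) ≈ 2.9 units.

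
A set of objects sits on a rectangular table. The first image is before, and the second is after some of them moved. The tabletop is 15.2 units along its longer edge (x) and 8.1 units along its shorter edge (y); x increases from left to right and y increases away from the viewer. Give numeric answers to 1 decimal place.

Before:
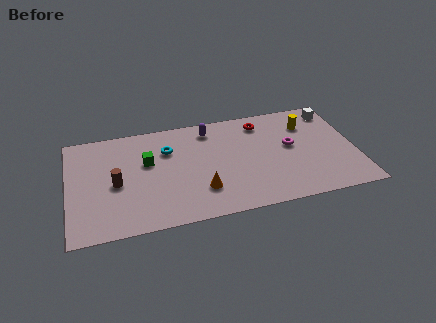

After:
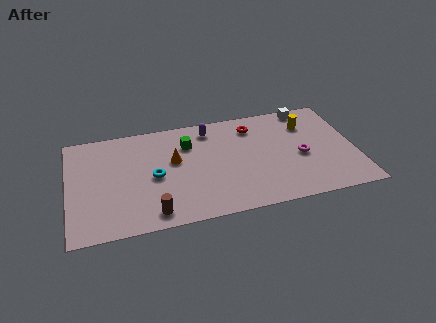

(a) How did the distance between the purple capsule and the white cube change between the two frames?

-1.4

The distance was about 6.7 in the first image and 5.3 in the second, so they moved 1.4 units closer together.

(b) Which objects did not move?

the yellow cylinder and the purple capsule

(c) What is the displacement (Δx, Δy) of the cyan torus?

(-0.8, -1.9)

The cyan torus started near (5.3, 5.7) and ended near (4.5, 3.8).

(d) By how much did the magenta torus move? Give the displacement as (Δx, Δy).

(0.5, -0.9)

The magenta torus was at about (11.8, 4.5) and moved to about (12.3, 3.6).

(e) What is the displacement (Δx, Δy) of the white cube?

(-1.4, 0.5)

From the two frames, the white cube sits at roughly (14.3, 6.8) before and (12.9, 7.3) after.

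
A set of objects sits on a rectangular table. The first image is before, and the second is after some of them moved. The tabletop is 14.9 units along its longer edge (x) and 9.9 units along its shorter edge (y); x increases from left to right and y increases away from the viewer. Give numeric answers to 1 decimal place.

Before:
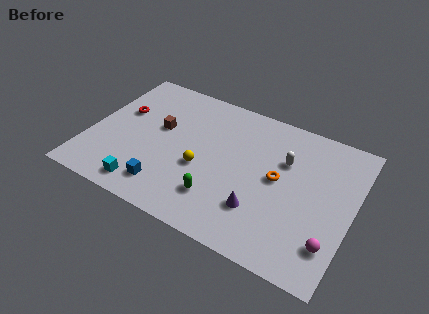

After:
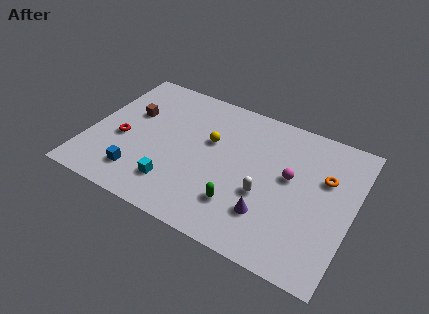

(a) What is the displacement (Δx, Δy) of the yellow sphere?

(0.2, 2.1)

The yellow sphere started near (6.5, 4.0) and ended near (6.7, 6.1).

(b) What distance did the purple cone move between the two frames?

0.5

The purple cone moved from about (10.0, 2.7) to (10.5, 2.6), a distance of √(0.5² + 0.1²) ≈ 0.5.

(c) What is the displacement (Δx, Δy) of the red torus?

(0.4, -2.0)

The red torus started near (1.5, 6.1) and ended near (1.9, 4.1).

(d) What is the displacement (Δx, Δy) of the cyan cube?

(1.5, 0.9)

The cyan cube was at about (3.7, 1.3) and moved to about (5.2, 2.2).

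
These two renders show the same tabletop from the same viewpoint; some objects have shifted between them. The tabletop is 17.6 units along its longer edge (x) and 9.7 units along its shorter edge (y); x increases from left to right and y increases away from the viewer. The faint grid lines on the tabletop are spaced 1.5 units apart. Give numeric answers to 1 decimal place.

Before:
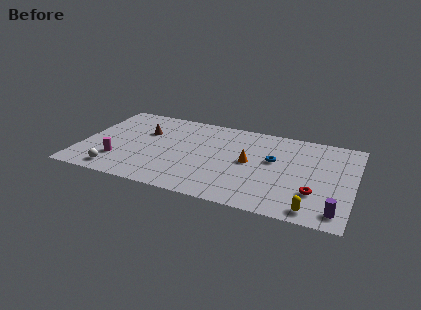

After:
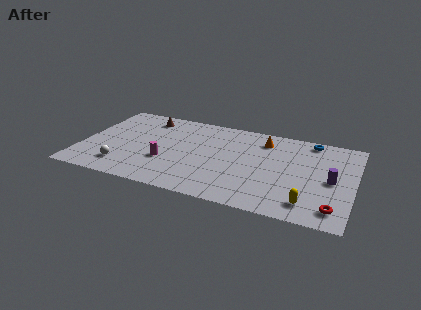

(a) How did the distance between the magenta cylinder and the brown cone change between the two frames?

+1.0

The distance was about 4.0 in the first image and 5.0 in the second, so they moved 1.0 units further apart.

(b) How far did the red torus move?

1.8

From (15.2, 2.9) to (16.5, 1.6), the red torus covered √(1.3² + 1.3²) ≈ 1.8 units.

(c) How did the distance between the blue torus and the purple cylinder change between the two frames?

-1.7

Before: roughly 6.1 units apart; after: 4.4. That's 1.7 units closer together.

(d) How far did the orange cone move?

2.9

The orange cone moved from about (10.9, 5.0) to (11.6, 7.8), a distance of √(0.7² + 2.8²) ≈ 2.9.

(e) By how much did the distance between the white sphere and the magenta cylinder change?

+1.7

The distance was about 1.3 in the first image and 3.0 in the second, so they moved 1.7 units further apart.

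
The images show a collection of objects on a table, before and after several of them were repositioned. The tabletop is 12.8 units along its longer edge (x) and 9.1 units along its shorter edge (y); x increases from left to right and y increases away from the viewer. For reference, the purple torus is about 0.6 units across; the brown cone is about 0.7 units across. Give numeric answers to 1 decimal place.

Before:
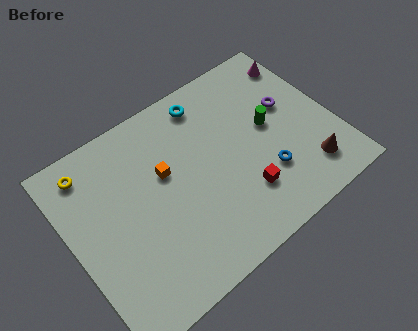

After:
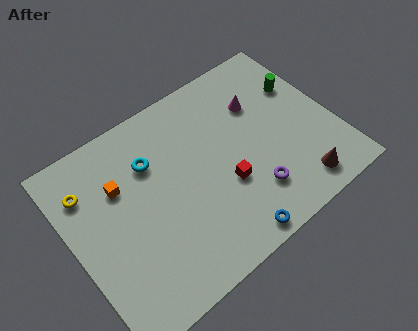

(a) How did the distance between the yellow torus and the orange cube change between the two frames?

-2.3

They were about 4.0 units apart before and 1.7 after — 2.3 units closer together.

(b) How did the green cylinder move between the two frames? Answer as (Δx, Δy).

(1.9, 1.2)

The green cylinder started near (9.8, 4.9) and ended near (11.7, 6.1).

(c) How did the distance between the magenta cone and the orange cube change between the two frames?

-0.5

The distance was about 7.5 in the first image and 7.0 in the second, so they moved 0.5 units closer together.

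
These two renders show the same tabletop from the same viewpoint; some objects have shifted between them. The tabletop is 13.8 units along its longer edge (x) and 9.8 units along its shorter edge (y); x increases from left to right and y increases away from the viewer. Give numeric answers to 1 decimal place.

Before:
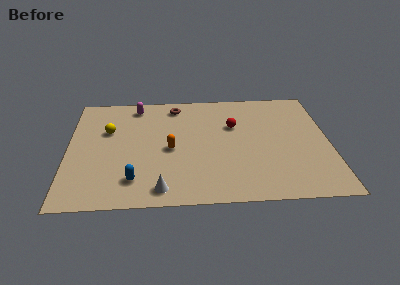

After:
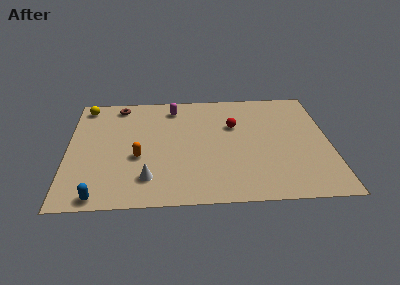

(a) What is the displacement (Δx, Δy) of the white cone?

(-0.7, 0.9)

From the two frames, the white cone sits at roughly (4.9, 1.2) before and (4.2, 2.1) after.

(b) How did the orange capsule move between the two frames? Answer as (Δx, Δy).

(-1.7, -0.6)

From the two frames, the orange capsule sits at roughly (5.4, 4.5) before and (3.7, 3.9) after.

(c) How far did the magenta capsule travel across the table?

2.0

The magenta capsule moved from about (3.6, 8.5) to (5.6, 8.2), a distance of √(2.0² + 0.3²) ≈ 2.0.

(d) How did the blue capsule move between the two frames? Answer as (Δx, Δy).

(-1.8, -1.2)

From the two frames, the blue capsule sits at roughly (3.5, 2.0) before and (1.7, 0.8) after.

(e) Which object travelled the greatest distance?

the brown torus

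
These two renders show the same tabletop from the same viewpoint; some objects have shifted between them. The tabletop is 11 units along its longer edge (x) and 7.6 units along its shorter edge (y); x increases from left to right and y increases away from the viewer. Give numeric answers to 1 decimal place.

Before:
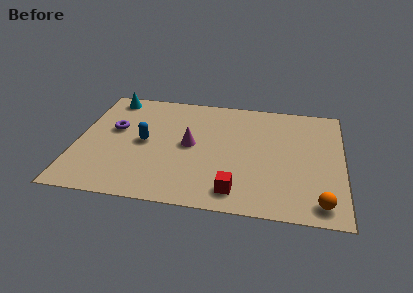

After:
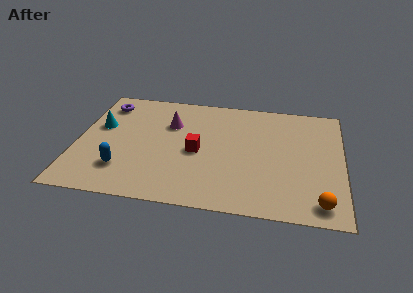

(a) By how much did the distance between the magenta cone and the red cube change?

-1.3

They were about 3.4 units apart before and 2.1 after — 1.3 units closer together.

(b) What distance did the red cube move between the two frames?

2.9

The red cube moved from about (6.7, 1.2) to (5.0, 3.5), a distance of √(1.7² + 2.3²) ≈ 2.9.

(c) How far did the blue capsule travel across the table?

2.1

The blue capsule moved from about (2.8, 3.8) to (2.0, 1.9), a distance of √(0.8² + 1.9²) ≈ 2.1.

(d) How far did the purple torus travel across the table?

1.8

The purple torus moved from about (1.5, 4.5) to (1.0, 6.2), a distance of √(0.5² + 1.7²) ≈ 1.8.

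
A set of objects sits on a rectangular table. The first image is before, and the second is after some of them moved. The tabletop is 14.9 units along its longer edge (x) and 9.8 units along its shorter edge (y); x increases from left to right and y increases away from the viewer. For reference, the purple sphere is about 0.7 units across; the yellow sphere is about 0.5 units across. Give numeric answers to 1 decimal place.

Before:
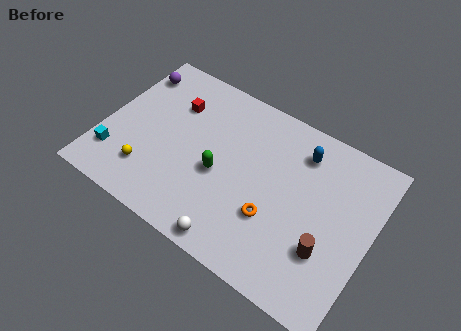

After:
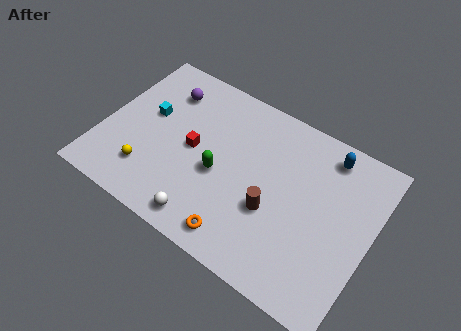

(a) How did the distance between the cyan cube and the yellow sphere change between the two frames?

+1.6

They were about 1.9 units apart before and 3.5 after — 1.6 units further apart.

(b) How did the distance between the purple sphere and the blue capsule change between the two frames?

-0.6

The distance was about 9.7 in the first image and 9.1 in the second, so they moved 0.6 units closer together.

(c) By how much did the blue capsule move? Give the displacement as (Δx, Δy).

(1.4, 0.6)

The blue capsule started near (10.6, 7.8) and ended near (12.0, 8.4).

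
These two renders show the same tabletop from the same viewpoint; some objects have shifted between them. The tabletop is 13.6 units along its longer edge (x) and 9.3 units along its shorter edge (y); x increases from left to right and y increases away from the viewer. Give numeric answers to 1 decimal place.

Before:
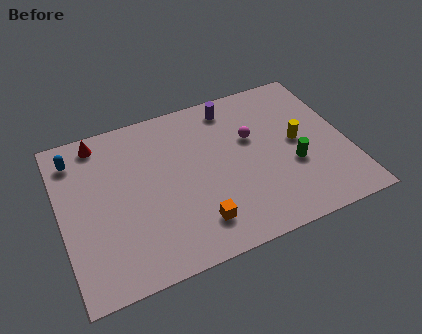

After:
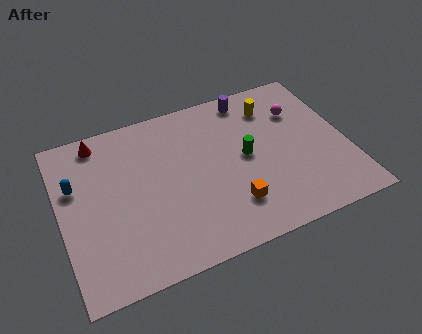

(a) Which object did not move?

the red cone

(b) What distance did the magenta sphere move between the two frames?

2.5

The magenta sphere was near (9.2, 5.8) before and (11.6, 6.6) after, so it travelled √(2.4² + 0.8²) ≈ 2.5 units.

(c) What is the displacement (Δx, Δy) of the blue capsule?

(-0.1, -1.6)

The blue capsule was at about (0.9, 7.6) and moved to about (0.8, 6.0).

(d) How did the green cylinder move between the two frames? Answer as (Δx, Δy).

(-2.1, 1.3)

The green cylinder started near (10.9, 3.5) and ended near (8.8, 4.8).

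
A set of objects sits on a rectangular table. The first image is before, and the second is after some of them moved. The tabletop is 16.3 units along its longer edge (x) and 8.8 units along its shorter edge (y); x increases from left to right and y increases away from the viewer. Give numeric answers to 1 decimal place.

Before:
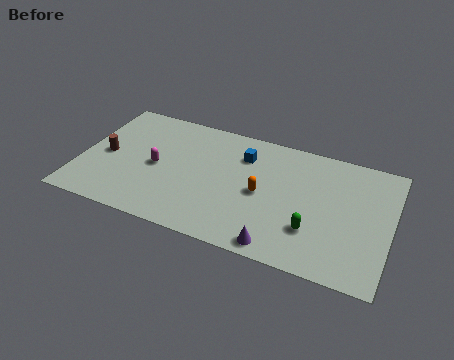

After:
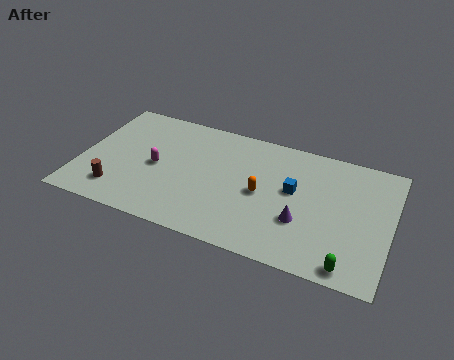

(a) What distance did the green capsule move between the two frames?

2.6

The green capsule moved from about (12.4, 2.6) to (14.4, 0.9), a distance of √(2.0² + 1.7²) ≈ 2.6.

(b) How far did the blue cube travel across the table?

3.2

The blue cube was near (8.4, 6.6) before and (11.2, 5.0) after, so it travelled √(2.8² + 1.6²) ≈ 3.2 units.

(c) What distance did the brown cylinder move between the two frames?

2.6

The brown cylinder moved from about (1.3, 4.2) to (2.2, 1.8), a distance of √(0.9² + 2.4²) ≈ 2.6.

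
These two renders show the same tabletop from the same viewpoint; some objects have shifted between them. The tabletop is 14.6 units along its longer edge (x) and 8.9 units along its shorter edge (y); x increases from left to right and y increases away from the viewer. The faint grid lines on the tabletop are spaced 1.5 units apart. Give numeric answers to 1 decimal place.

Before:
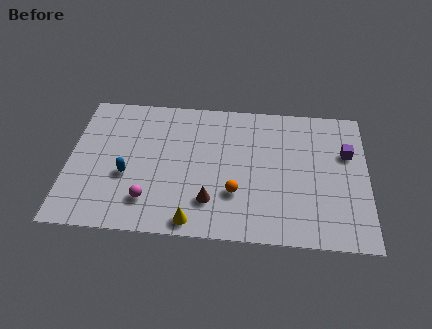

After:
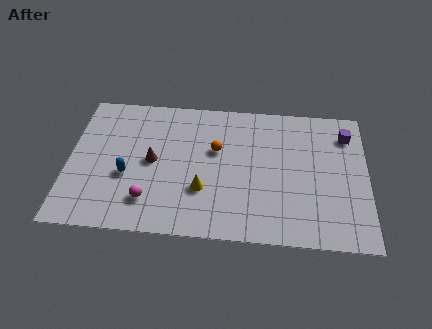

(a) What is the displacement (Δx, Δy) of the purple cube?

(0.0, 1.2)

The purple cube started near (13.6, 5.8) and ended near (13.6, 7.0).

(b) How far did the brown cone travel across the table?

3.7

The brown cone moved from about (7.0, 2.2) to (4.1, 4.5), a distance of √(2.9² + 2.3²) ≈ 3.7.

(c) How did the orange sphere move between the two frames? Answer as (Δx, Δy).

(-1.0, 2.7)

The orange sphere started near (8.2, 2.8) and ended near (7.2, 5.5).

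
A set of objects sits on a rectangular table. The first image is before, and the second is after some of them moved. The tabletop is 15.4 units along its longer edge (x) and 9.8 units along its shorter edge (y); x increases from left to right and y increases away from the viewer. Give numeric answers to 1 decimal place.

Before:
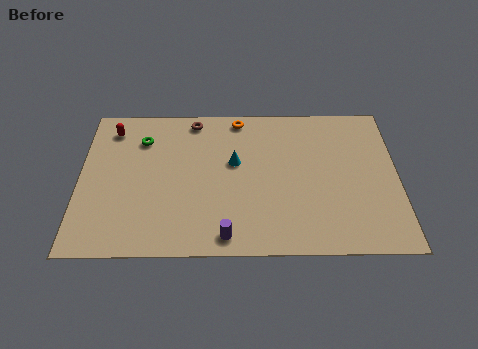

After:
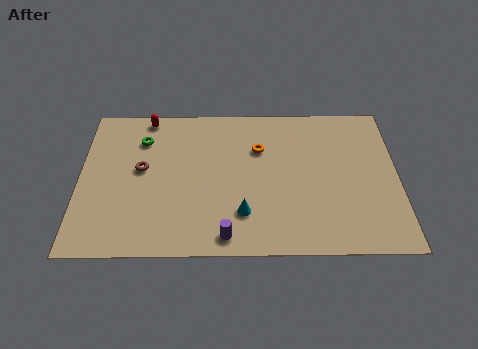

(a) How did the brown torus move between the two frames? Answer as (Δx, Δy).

(-2.5, -3.3)

The brown torus was at about (5.5, 8.7) and moved to about (3.0, 5.4).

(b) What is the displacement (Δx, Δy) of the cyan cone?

(0.4, -3.3)

From the two frames, the cyan cone sits at roughly (7.5, 5.8) before and (7.9, 2.5) after.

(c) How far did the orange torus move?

2.3

From (7.7, 8.8) to (8.7, 6.7), the orange torus covered √(1.0² + 2.1²) ≈ 2.3 units.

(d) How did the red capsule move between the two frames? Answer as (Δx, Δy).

(1.7, 0.8)

The red capsule was at about (1.5, 8.1) and moved to about (3.2, 8.9).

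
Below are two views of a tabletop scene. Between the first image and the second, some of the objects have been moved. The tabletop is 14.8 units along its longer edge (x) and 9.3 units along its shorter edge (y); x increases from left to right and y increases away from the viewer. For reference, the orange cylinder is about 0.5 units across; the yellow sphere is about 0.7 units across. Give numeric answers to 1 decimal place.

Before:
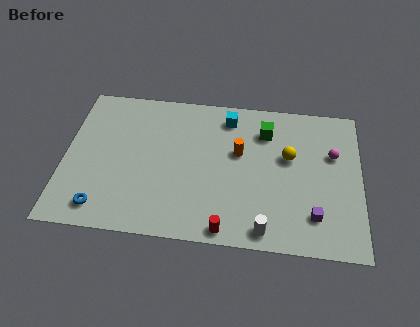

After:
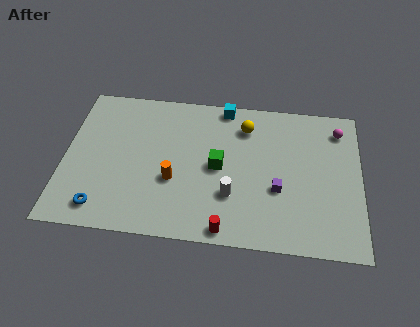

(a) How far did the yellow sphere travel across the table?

2.8

From (11.2, 5.6) to (9.0, 7.3), the yellow sphere covered √(2.2² + 1.7²) ≈ 2.8 units.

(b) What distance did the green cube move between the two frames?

3.4

From (10.0, 7.1) to (7.7, 4.6), the green cube covered √(2.3² + 2.5²) ≈ 3.4 units.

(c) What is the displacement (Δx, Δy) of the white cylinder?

(-1.7, 1.9)

From the two frames, the white cylinder sits at roughly (10.1, 1.0) before and (8.4, 2.9) after.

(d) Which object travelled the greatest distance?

the orange cylinder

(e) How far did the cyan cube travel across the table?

0.7

The cyan cube was near (8.1, 7.8) before and (7.9, 8.5) after, so it travelled √(0.2² + 0.7²) ≈ 0.7 units.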